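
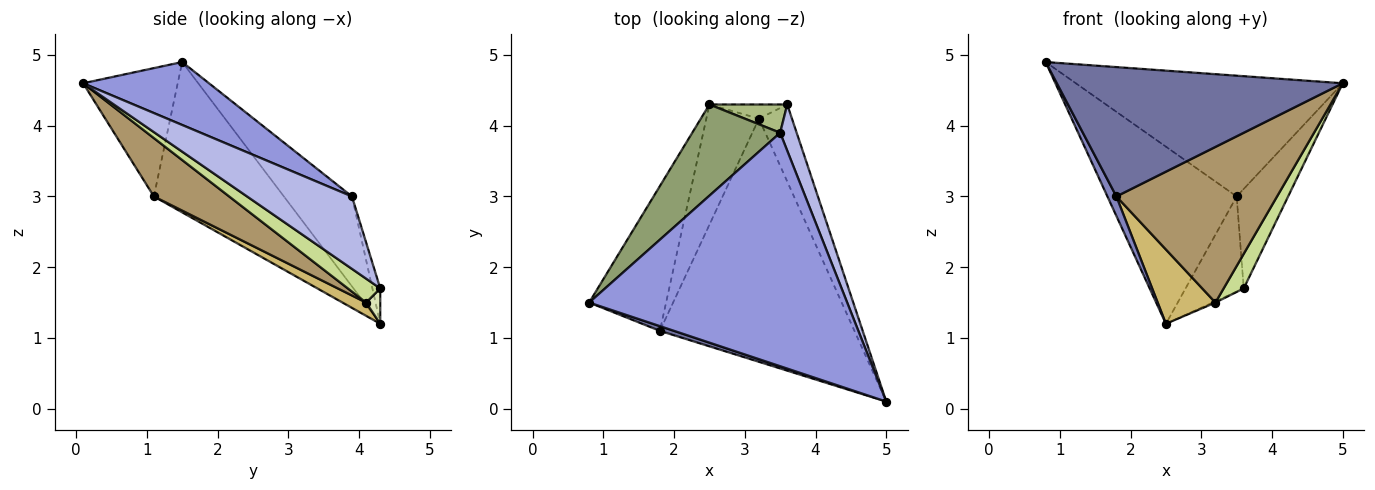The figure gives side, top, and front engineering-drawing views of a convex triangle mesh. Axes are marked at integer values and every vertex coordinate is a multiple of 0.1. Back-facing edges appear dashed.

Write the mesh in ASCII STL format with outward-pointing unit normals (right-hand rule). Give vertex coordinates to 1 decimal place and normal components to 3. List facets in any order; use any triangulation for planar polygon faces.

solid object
 facet normal -0.314 -0.949 0.035
  outer loop
   vertex 1.8 1.1 3.0
   vertex 5.0 0.1 4.6
   vertex 0.8 1.5 4.9
  endloop
 endfacet
 facet normal -0.889 -0.061 -0.455
  outer loop
   vertex 1.8 1.1 3.0
   vertex 0.8 1.5 4.9
   vertex 2.5 4.3 1.2
  endloop
 endfacet
 facet normal 0.212 0.449 0.868
  outer loop
   vertex 3.5 3.9 3.0
   vertex 0.8 1.5 4.9
   vertex 5.0 0.1 4.6
  endloop
 endfacet
 facet normal 0.880 0.432 0.200
  outer loop
   vertex 3.5 3.9 3.0
   vertex 5.0 0.1 4.6
   vertex 3.6 4.3 1.7
  endloop
 endfacet
 facet normal -0.424 0.805 0.415
  outer loop
   vertex 3.5 3.9 3.0
   vertex 2.5 4.3 1.2
   vertex 0.8 1.5 4.9
  endloop
 endfacet
 facet normal -0.128 0.951 0.283
  outer loop
   vertex 3.5 3.9 3.0
   vertex 3.6 4.3 1.7
   vertex 2.5 4.3 1.2
  endloop
 endfacet
 facet normal 0.551 -0.342 -0.761
  outer loop
   vertex 3.2 4.1 1.5
   vertex 3.6 4.3 1.7
   vertex 5.0 0.1 4.6
  endloop
 endfacet
 facet normal 0.412 0.082 -0.907
  outer loop
   vertex 3.2 4.1 1.5
   vertex 2.5 4.3 1.2
   vertex 3.6 4.3 1.7
  endloop
 endfacet
 facet normal 0.245 -0.523 -0.817
  outer loop
   vertex 3.2 4.1 1.5
   vertex 5.0 0.1 4.6
   vertex 1.8 1.1 3.0
  endloop
 endfacet
 facet normal 0.210 -0.514 -0.832
  outer loop
   vertex 3.2 4.1 1.5
   vertex 1.8 1.1 3.0
   vertex 2.5 4.3 1.2
  endloop
 endfacet
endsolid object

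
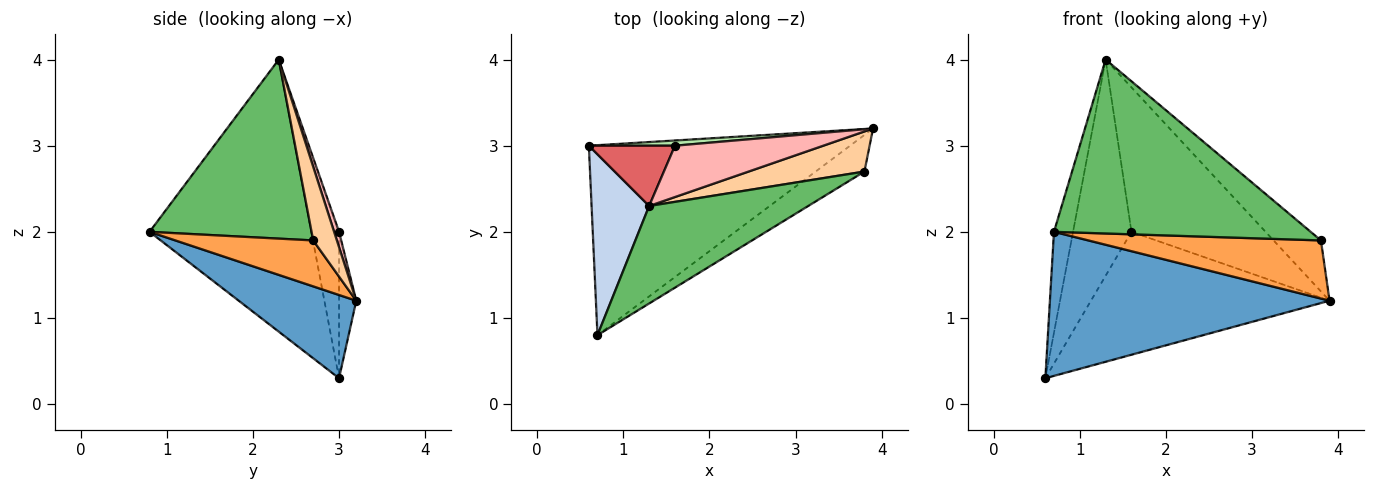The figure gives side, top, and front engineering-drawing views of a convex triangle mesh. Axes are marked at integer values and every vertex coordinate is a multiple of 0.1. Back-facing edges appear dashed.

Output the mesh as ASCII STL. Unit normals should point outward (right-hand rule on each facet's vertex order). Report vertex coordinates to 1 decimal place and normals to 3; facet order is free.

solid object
 facet normal 0.246 -0.586 -0.772
  outer loop
   vertex 0.7 0.8 2.0
   vertex 0.6 3.0 0.3
   vertex 3.9 3.2 1.2
  endloop
 endfacet
 facet normal -0.972 0.115 0.206
  outer loop
   vertex 1.3 2.3 4.0
   vertex 0.6 3.0 0.3
   vertex 0.7 0.8 2.0
  endloop
 endfacet
 facet normal 0.448 -0.756 -0.476
  outer loop
   vertex 3.8 2.7 1.9
   vertex 0.7 0.8 2.0
   vertex 3.9 3.2 1.2
  endloop
 endfacet
 facet normal 0.366 0.732 0.575
  outer loop
   vertex 3.8 2.7 1.9
   vertex 3.9 3.2 1.2
   vertex 1.3 2.3 4.0
  endloop
 endfacet
 facet normal 0.482 -0.764 0.428
  outer loop
   vertex 3.8 2.7 1.9
   vertex 1.3 2.3 4.0
   vertex 0.7 0.8 2.0
  endloop
 endfacet
 facet normal -0.072 0.997 0.042
  outer loop
   vertex 1.6 3.0 2.0
   vertex 3.9 3.2 1.2
   vertex 0.6 3.0 0.3
  endloop
 endfacet
 facet normal -0.415 0.876 0.244
  outer loop
   vertex 1.6 3.0 2.0
   vertex 0.6 3.0 0.3
   vertex 1.3 2.3 4.0
  endloop
 endfacet
 facet normal 0.035 0.942 0.335
  outer loop
   vertex 1.6 3.0 2.0
   vertex 1.3 2.3 4.0
   vertex 3.9 3.2 1.2
  endloop
 endfacet
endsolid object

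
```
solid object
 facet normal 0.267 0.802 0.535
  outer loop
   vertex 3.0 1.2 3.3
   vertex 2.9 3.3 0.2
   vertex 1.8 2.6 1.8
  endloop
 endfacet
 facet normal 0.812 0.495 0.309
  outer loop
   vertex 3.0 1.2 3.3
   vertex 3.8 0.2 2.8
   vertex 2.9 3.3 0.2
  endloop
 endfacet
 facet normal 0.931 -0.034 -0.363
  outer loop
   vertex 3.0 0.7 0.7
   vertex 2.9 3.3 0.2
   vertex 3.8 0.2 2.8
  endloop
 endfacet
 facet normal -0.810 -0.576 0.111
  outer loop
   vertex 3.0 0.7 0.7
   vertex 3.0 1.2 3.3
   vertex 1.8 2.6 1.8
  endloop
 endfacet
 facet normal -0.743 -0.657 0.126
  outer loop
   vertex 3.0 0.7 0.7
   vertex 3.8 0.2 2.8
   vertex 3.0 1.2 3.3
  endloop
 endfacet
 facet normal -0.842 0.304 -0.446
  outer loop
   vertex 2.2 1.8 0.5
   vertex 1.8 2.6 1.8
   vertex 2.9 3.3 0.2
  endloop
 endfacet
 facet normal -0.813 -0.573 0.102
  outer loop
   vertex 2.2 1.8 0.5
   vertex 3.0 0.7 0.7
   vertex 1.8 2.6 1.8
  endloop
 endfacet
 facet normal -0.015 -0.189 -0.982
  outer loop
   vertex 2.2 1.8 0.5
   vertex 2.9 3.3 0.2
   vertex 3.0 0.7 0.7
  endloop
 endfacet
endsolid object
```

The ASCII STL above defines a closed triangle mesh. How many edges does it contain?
12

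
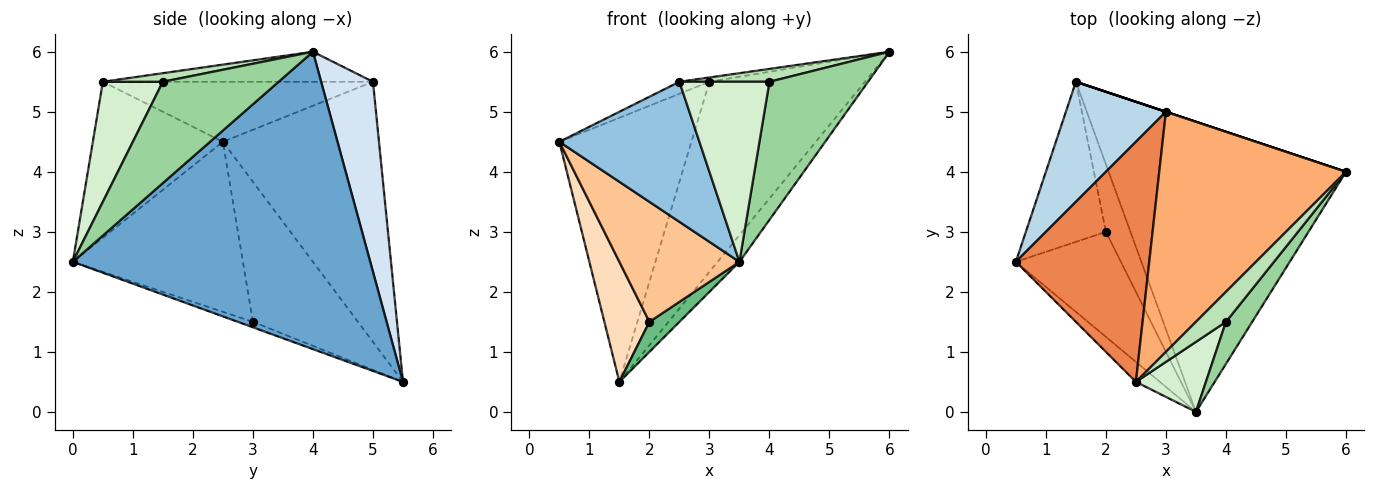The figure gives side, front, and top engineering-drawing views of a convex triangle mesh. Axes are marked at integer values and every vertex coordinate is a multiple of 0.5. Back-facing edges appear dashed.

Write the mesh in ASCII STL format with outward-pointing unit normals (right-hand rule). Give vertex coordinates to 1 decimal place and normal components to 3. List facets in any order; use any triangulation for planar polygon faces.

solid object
 facet normal 0.780 0.057 -0.623
  outer loop
   vertex 1.5 5.5 0.5
   vertex 6.0 4.0 6.0
   vertex 3.5 0.0 2.5
  endloop
 endfacet
 facet normal -0.677 -0.729 -0.104
  outer loop
   vertex 2.5 0.5 5.5
   vertex 0.5 2.5 4.5
   vertex 3.5 0.0 2.5
  endloop
 endfacet
 facet normal -0.732 0.620 0.282
  outer loop
   vertex 3.0 5.0 5.5
   vertex 1.5 5.5 0.5
   vertex 0.5 2.5 4.5
  endloop
 endfacet
 facet normal 0.316 0.949 0.000
  outer loop
   vertex 3.0 5.0 5.5
   vertex 6.0 4.0 6.0
   vertex 1.5 5.5 0.5
  endloop
 endfacet
 facet normal -0.410 0.046 0.911
  outer loop
   vertex 3.0 5.0 5.5
   vertex 0.5 2.5 4.5
   vertex 2.5 0.5 5.5
  endloop
 endfacet
 facet normal -0.159 0.018 0.987
  outer loop
   vertex 3.0 5.0 5.5
   vertex 2.5 0.5 5.5
   vertex 6.0 4.0 6.0
  endloop
 endfacet
 facet normal -0.729 -0.515 -0.450
  outer loop
   vertex 2.0 3.0 1.5
   vertex 3.5 0.0 2.5
   vertex 0.5 2.5 4.5
  endloop
 endfacet
 facet normal -0.814 -0.349 -0.465
  outer loop
   vertex 2.0 3.0 1.5
   vertex 0.5 2.5 4.5
   vertex 1.5 5.5 0.5
  endloop
 endfacet
 facet normal -0.199 -0.398 -0.896
  outer loop
   vertex 2.0 3.0 1.5
   vertex 1.5 5.5 0.5
   vertex 3.5 0.0 2.5
  endloop
 endfacet
 facet normal 0.747 -0.636 0.194
  outer loop
   vertex 4.0 1.5 5.5
   vertex 3.5 0.0 2.5
   vertex 6.0 4.0 6.0
  endloop
 endfacet
 facet normal 0.254 -0.381 0.889
  outer loop
   vertex 4.0 1.5 5.5
   vertex 6.0 4.0 6.0
   vertex 2.5 0.5 5.5
  endloop
 endfacet
 facet normal 0.528 -0.792 0.308
  outer loop
   vertex 4.0 1.5 5.5
   vertex 2.5 0.5 5.5
   vertex 3.5 0.0 2.5
  endloop
 endfacet
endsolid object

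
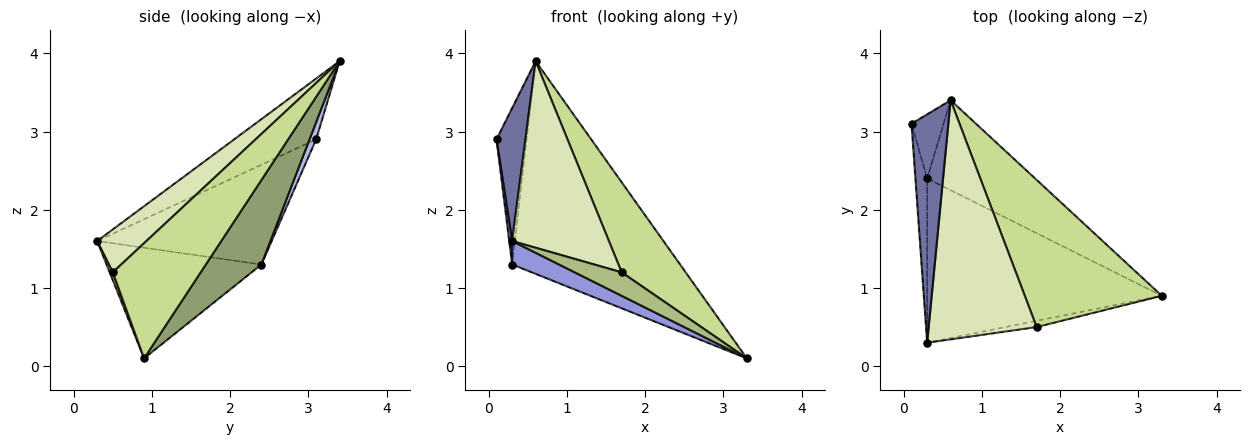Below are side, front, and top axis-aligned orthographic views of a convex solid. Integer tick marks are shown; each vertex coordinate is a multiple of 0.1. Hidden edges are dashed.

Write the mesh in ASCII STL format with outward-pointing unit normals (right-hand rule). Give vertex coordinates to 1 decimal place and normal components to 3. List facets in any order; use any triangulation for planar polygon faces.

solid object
 facet normal -0.819 -0.289 0.496
  outer loop
   vertex 0.6 3.4 3.9
   vertex 0.1 3.1 2.9
   vertex 0.3 0.3 1.6
  endloop
 endfacet
 facet normal -0.993 -0.017 -0.117
  outer loop
   vertex 0.3 2.4 1.3
   vertex 0.3 0.3 1.6
   vertex 0.1 3.1 2.9
  endloop
 endfacet
 facet normal -0.423 -0.128 -0.897
  outer loop
   vertex 0.3 2.4 1.3
   vertex 3.3 0.9 0.1
   vertex 0.3 0.3 1.6
  endloop
 endfacet
 facet normal 0.199 0.907 -0.372
  outer loop
   vertex 0.3 2.4 1.3
   vertex 0.1 3.1 2.9
   vertex 0.6 3.4 3.9
  endloop
 endfacet
 facet normal 0.292 0.881 -0.373
  outer loop
   vertex 0.3 2.4 1.3
   vertex 0.6 3.4 3.9
   vertex 3.3 0.9 0.1
  endloop
 endfacet
 facet normal 0.064 -0.964 -0.257
  outer loop
   vertex 1.7 0.5 1.2
   vertex 0.3 0.3 1.6
   vertex 3.3 0.9 0.1
  endloop
 endfacet
 facet normal 0.583 -0.424 0.693
  outer loop
   vertex 1.7 0.5 1.2
   vertex 3.3 0.9 0.1
   vertex 0.6 3.4 3.9
  endloop
 endfacet
 facet normal 0.299 -0.587 0.752
  outer loop
   vertex 1.7 0.5 1.2
   vertex 0.6 3.4 3.9
   vertex 0.3 0.3 1.6
  endloop
 endfacet
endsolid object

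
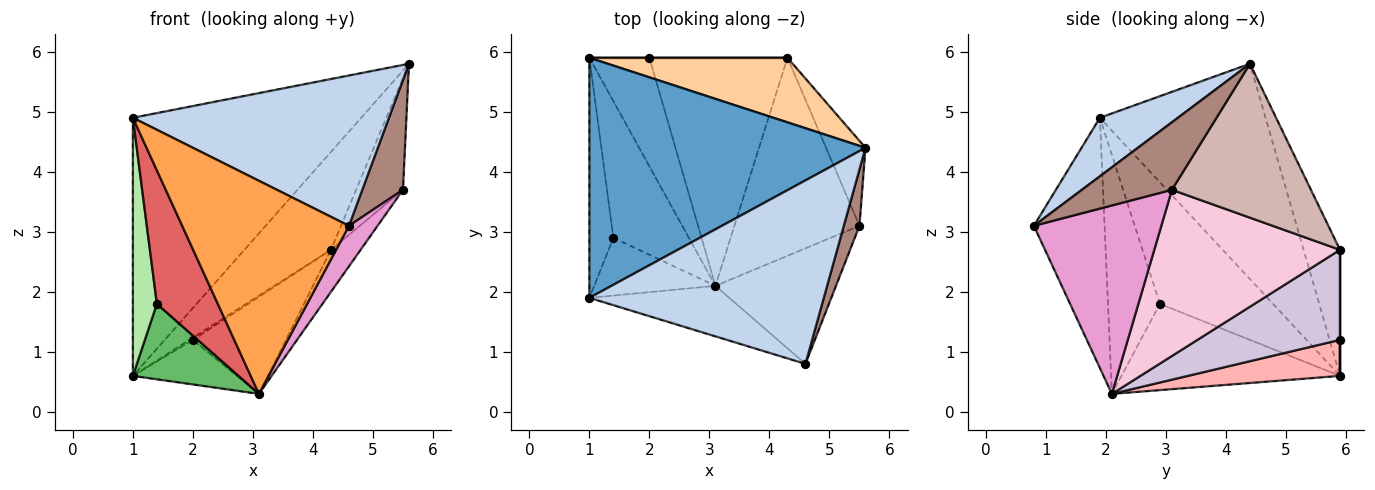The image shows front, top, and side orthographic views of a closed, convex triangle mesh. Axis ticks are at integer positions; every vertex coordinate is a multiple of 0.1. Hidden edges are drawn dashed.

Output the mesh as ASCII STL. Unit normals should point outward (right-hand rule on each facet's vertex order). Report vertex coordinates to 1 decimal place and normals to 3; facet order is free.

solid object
 facet normal -0.469 0.647 0.602
  outer loop
   vertex 1.0 1.9 4.9
   vertex 5.6 4.4 5.8
   vertex 1.0 5.9 0.6
  endloop
 endfacet
 facet normal 0.190 -0.622 0.759
  outer loop
   vertex 1.0 1.9 4.9
   vertex 4.6 0.8 3.1
   vertex 5.6 4.4 5.8
  endloop
 endfacet
 facet normal -0.381 -0.899 -0.213
  outer loop
   vertex 1.0 1.9 4.9
   vertex 3.1 2.1 0.3
   vertex 4.6 0.8 3.1
  endloop
 endfacet
 facet normal -0.331 0.788 0.520
  outer loop
   vertex 4.3 5.9 2.7
   vertex 1.0 5.9 0.6
   vertex 5.6 4.4 5.8
  endloop
 endfacet
 facet normal -0.707 -0.342 -0.619
  outer loop
   vertex 1.4 2.9 1.8
   vertex 1.0 5.9 0.6
   vertex 3.1 2.1 0.3
  endloop
 endfacet
 facet normal -0.960 -0.204 -0.190
  outer loop
   vertex 1.4 2.9 1.8
   vertex 1.0 1.9 4.9
   vertex 1.0 5.9 0.6
  endloop
 endfacet
 facet normal -0.616 -0.723 -0.313
  outer loop
   vertex 1.4 2.9 1.8
   vertex 3.1 2.1 0.3
   vertex 1.0 1.9 4.9
  endloop
 endfacet
 facet normal 0.485 0.332 -0.809
  outer loop
   vertex 2.0 5.9 1.2
   vertex 3.1 2.1 0.3
   vertex 1.0 5.9 0.6
  endloop
 endfacet
 facet normal 0.000 1.000 0.000
  outer loop
   vertex 2.0 5.9 1.2
   vertex 1.0 5.9 0.6
   vertex 4.3 5.9 2.7
  endloop
 endfacet
 facet normal 0.515 0.336 -0.789
  outer loop
   vertex 2.0 5.9 1.2
   vertex 4.3 5.9 2.7
   vertex 3.1 2.1 0.3
  endloop
 endfacet
 facet normal 0.892 -0.403 0.207
  outer loop
   vertex 5.5 3.1 3.7
   vertex 5.6 4.4 5.8
   vertex 4.6 0.8 3.1
  endloop
 endfacet
 facet normal 0.921 0.310 -0.236
  outer loop
   vertex 5.5 3.1 3.7
   vertex 4.3 5.9 2.7
   vertex 5.6 4.4 5.8
  endloop
 endfacet
 facet normal 0.828 -0.186 -0.530
  outer loop
   vertex 5.5 3.1 3.7
   vertex 4.6 0.8 3.1
   vertex 3.1 2.1 0.3
  endloop
 endfacet
 facet normal 0.792 0.127 -0.597
  outer loop
   vertex 5.5 3.1 3.7
   vertex 3.1 2.1 0.3
   vertex 4.3 5.9 2.7
  endloop
 endfacet
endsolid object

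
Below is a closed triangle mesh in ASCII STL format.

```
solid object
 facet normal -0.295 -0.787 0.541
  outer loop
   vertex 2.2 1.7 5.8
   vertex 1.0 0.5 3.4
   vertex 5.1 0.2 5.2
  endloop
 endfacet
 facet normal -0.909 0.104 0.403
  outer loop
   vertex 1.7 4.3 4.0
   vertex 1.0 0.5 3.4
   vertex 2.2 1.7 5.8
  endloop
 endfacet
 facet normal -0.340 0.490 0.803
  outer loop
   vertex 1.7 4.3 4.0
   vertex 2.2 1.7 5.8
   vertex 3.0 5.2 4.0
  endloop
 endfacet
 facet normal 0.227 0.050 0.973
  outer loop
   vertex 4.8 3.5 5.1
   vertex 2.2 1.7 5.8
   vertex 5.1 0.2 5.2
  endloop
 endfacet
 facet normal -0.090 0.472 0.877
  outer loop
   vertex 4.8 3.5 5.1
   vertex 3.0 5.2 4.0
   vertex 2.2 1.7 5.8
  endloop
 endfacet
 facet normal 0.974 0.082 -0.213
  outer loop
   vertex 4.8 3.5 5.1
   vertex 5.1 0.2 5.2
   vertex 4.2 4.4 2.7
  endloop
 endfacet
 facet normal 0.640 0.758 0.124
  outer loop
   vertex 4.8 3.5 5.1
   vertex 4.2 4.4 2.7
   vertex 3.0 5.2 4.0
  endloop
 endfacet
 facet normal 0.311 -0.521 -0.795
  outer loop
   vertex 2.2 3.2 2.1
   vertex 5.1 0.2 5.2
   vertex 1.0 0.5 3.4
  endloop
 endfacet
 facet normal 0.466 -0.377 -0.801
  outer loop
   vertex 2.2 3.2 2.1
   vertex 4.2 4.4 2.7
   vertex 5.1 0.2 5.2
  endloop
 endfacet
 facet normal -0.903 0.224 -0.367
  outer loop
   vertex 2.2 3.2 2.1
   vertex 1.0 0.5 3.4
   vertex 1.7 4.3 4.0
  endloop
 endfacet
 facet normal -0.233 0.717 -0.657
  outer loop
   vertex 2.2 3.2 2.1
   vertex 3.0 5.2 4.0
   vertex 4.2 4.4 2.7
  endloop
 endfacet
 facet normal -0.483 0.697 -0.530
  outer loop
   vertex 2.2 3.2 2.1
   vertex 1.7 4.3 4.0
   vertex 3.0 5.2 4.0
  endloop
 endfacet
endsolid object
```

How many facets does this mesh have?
12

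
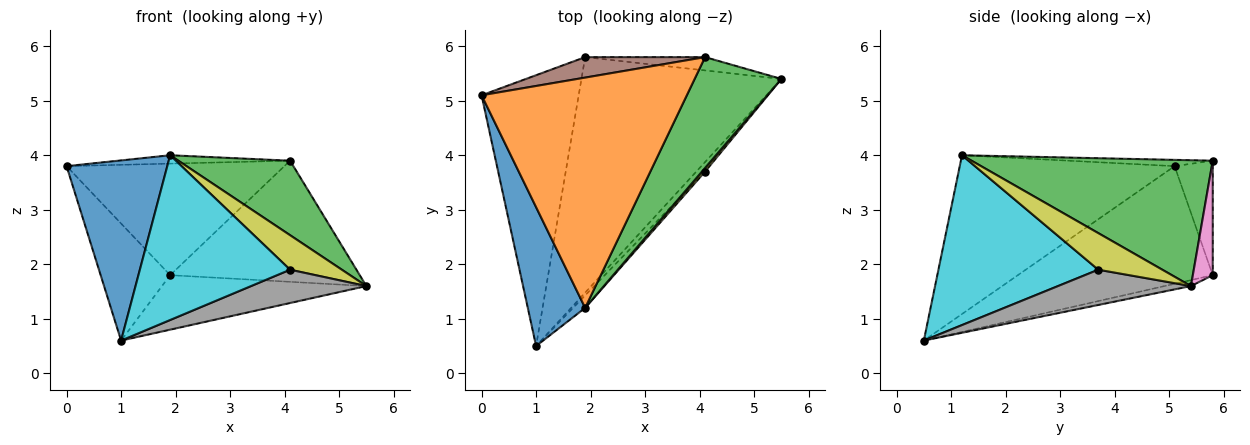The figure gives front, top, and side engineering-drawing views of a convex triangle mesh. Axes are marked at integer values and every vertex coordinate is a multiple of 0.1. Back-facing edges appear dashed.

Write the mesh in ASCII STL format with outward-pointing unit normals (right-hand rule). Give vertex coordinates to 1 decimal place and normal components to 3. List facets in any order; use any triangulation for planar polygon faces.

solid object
 facet normal -0.861 -0.403 0.311
  outer loop
   vertex 1.9 1.2 4.0
   vertex 0.0 5.1 3.8
   vertex 1.0 0.5 0.6
  endloop
 endfacet
 facet normal -0.031 0.036 0.999
  outer loop
   vertex 4.1 5.8 3.9
   vertex 0.0 5.1 3.8
   vertex 1.9 1.2 4.0
  endloop
 endfacet
 facet normal 0.769 -0.356 0.530
  outer loop
   vertex 4.1 5.8 3.9
   vertex 1.9 1.2 4.0
   vertex 5.5 5.4 1.6
  endloop
 endfacet
 facet normal -0.744 0.265 -0.614
  outer loop
   vertex 1.9 5.8 1.8
   vertex 1.0 0.5 0.6
   vertex 0.0 5.1 3.8
  endloop
 endfacet
 facet normal -0.029 0.225 -0.974
  outer loop
   vertex 1.9 5.8 1.8
   vertex 5.5 5.4 1.6
   vertex 1.0 0.5 0.6
  endloop
 endfacet
 facet normal -0.170 0.969 0.178
  outer loop
   vertex 1.9 5.8 1.8
   vertex 0.0 5.1 3.8
   vertex 4.1 5.8 3.9
  endloop
 endfacet
 facet normal 0.104 0.989 -0.109
  outer loop
   vertex 1.9 5.8 1.8
   vertex 4.1 5.8 3.9
   vertex 5.5 5.4 1.6
  endloop
 endfacet
 facet normal 0.742 -0.644 -0.185
  outer loop
   vertex 4.1 3.7 1.9
   vertex 1.0 0.5 0.6
   vertex 5.5 5.4 1.6
  endloop
 endfacet
 facet normal 0.776 -0.627 0.066
  outer loop
   vertex 4.1 3.7 1.9
   vertex 5.5 5.4 1.6
   vertex 1.9 1.2 4.0
  endloop
 endfacet
 facet normal 0.728 -0.684 -0.052
  outer loop
   vertex 4.1 3.7 1.9
   vertex 1.9 1.2 4.0
   vertex 1.0 0.5 0.6
  endloop
 endfacet
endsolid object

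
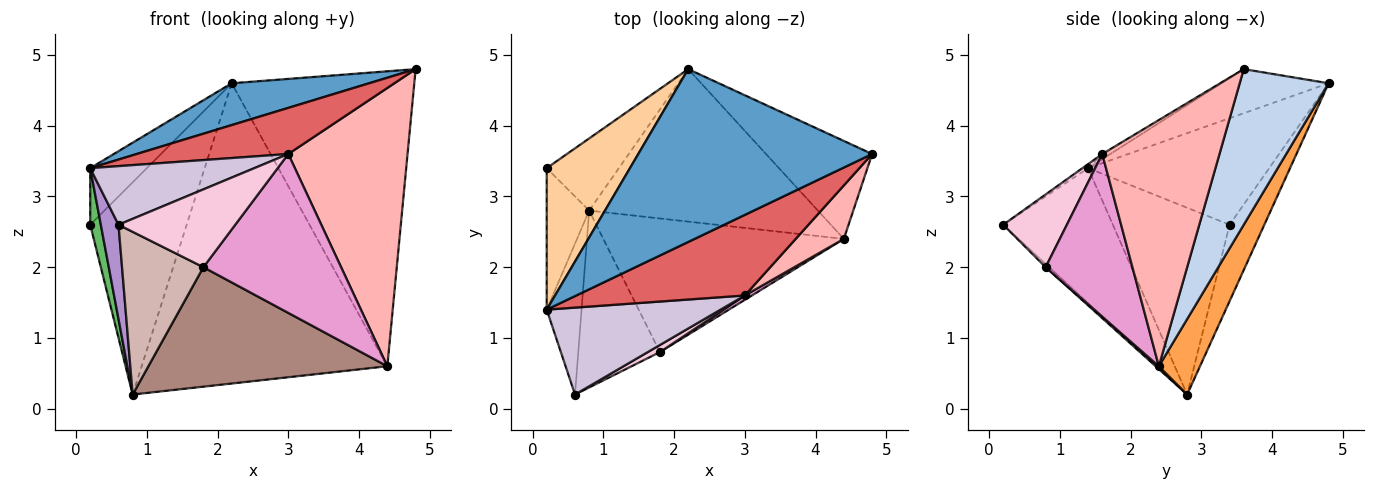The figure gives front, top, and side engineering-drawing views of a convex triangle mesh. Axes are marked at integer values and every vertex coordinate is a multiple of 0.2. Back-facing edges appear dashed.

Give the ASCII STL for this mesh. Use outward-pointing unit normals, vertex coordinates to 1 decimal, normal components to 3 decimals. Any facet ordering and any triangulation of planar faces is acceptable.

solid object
 facet normal -0.180 -0.231 0.956
  outer loop
   vertex 2.2 4.8 4.6
   vertex 0.2 1.4 3.4
   vertex 4.8 3.6 4.8
  endloop
 endfacet
 facet normal 0.420 0.861 -0.286
  outer loop
   vertex 4.4 2.4 0.6
   vertex 2.2 4.8 4.6
   vertex 4.8 3.6 4.8
  endloop
 endfacet
 facet normal 0.148 0.882 -0.448
  outer loop
   vertex 4.4 2.4 0.6
   vertex 0.8 2.8 0.2
   vertex 2.2 4.8 4.6
  endloop
 endfacet
 facet normal -0.765 0.239 0.598
  outer loop
   vertex 0.2 3.4 2.6
   vertex 0.2 1.4 3.4
   vertex 2.2 4.8 4.6
  endloop
 endfacet
 facet normal -0.971 -0.088 -0.221
  outer loop
   vertex 0.2 3.4 2.6
   vertex 0.8 2.8 0.2
   vertex 0.2 1.4 3.4
  endloop
 endfacet
 facet normal -0.323 0.896 -0.305
  outer loop
   vertex 0.2 3.4 2.6
   vertex 2.2 4.8 4.6
   vertex 0.8 2.8 0.2
  endloop
 endfacet
 facet normal -0.026 -0.497 0.868
  outer loop
   vertex 3.0 1.6 3.6
   vertex 4.8 3.6 4.8
   vertex 0.2 1.4 3.4
  endloop
 endfacet
 facet normal 0.695 -0.707 0.136
  outer loop
   vertex 3.0 1.6 3.6
   vertex 4.4 2.4 0.6
   vertex 4.8 3.6 4.8
  endloop
 endfacet
 facet normal -0.957 -0.154 -0.247
  outer loop
   vertex 0.6 0.2 2.6
   vertex 0.2 1.4 3.4
   vertex 0.8 2.8 0.2
  endloop
 endfacet
 facet normal -0.019 -0.559 0.829
  outer loop
   vertex 0.6 0.2 2.6
   vertex 3.0 1.6 3.6
   vertex 0.2 1.4 3.4
  endloop
 endfacet
 facet normal 0.009 -0.667 -0.745
  outer loop
   vertex 1.8 0.8 2.0
   vertex 0.8 2.8 0.2
   vertex 4.4 2.4 0.6
  endloop
 endfacet
 facet normal -0.029 -0.677 -0.736
  outer loop
   vertex 1.8 0.8 2.0
   vertex 0.6 0.2 2.6
   vertex 0.8 2.8 0.2
  endloop
 endfacet
 facet normal 0.533 -0.846 0.023
  outer loop
   vertex 1.8 0.8 2.0
   vertex 4.4 2.4 0.6
   vertex 3.0 1.6 3.6
  endloop
 endfacet
 facet normal 0.477 -0.875 0.080
  outer loop
   vertex 1.8 0.8 2.0
   vertex 3.0 1.6 3.6
   vertex 0.6 0.2 2.6
  endloop
 endfacet
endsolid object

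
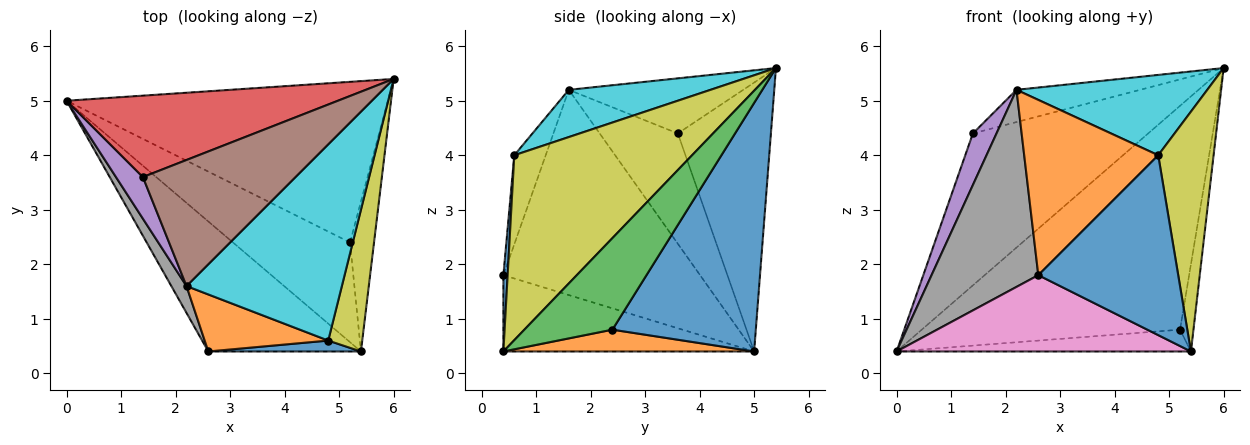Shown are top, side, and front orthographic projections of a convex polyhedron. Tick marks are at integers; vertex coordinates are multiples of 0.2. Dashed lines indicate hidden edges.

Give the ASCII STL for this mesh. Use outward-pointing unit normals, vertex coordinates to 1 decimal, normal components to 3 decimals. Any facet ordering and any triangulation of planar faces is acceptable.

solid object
 facet normal 0.411 0.741 -0.531
  outer loop
   vertex 5.2 2.4 0.8
   vertex 0.0 5.0 0.4
   vertex 6.0 5.4 5.6
  endloop
 endfacet
 facet normal 0.179 0.210 -0.961
  outer loop
   vertex 5.2 2.4 0.8
   vertex 5.4 0.4 0.4
   vertex 0.0 5.0 0.4
  endloop
 endfacet
 facet normal 0.957 0.146 -0.251
  outer loop
   vertex 5.2 2.4 0.8
   vertex 6.0 5.4 5.6
   vertex 5.4 0.4 0.4
  endloop
 endfacet
 facet normal -0.424 0.798 0.428
  outer loop
   vertex 1.4 3.6 4.4
   vertex 6.0 5.4 5.6
   vertex 0.0 5.0 0.4
  endloop
 endfacet
 facet normal -0.932 -0.282 0.228
  outer loop
   vertex 1.4 3.6 4.4
   vertex 0.0 5.0 0.4
   vertex 2.2 1.6 5.2
  endloop
 endfacet
 facet normal -0.330 0.234 0.915
  outer loop
   vertex 1.4 3.6 4.4
   vertex 2.2 1.6 5.2
   vertex 6.0 5.4 5.6
  endloop
 endfacet
 facet normal -0.396 -0.465 -0.792
  outer loop
   vertex 2.6 0.4 1.8
   vertex 0.0 5.0 0.4
   vertex 5.4 0.4 0.4
  endloop
 endfacet
 facet normal -0.877 -0.476 0.065
  outer loop
   vertex 2.6 0.4 1.8
   vertex 2.2 1.6 5.2
   vertex 0.0 5.0 0.4
  endloop
 endfacet
 facet normal 0.940 -0.293 0.173
  outer loop
   vertex 4.8 0.6 4.0
   vertex 5.4 0.4 0.4
   vertex 6.0 5.4 5.6
  endloop
 endfacet
 facet normal 0.271 -0.365 0.891
  outer loop
   vertex 4.8 0.6 4.0
   vertex 6.0 5.4 5.6
   vertex 2.2 1.6 5.2
  endloop
 endfacet
 facet normal 0.030 -0.998 0.060
  outer loop
   vertex 4.8 0.6 4.0
   vertex 2.6 0.4 1.8
   vertex 5.4 0.4 0.4
  endloop
 endfacet
 facet normal -0.218 -0.928 0.302
  outer loop
   vertex 4.8 0.6 4.0
   vertex 2.2 1.6 5.2
   vertex 2.6 0.4 1.8
  endloop
 endfacet
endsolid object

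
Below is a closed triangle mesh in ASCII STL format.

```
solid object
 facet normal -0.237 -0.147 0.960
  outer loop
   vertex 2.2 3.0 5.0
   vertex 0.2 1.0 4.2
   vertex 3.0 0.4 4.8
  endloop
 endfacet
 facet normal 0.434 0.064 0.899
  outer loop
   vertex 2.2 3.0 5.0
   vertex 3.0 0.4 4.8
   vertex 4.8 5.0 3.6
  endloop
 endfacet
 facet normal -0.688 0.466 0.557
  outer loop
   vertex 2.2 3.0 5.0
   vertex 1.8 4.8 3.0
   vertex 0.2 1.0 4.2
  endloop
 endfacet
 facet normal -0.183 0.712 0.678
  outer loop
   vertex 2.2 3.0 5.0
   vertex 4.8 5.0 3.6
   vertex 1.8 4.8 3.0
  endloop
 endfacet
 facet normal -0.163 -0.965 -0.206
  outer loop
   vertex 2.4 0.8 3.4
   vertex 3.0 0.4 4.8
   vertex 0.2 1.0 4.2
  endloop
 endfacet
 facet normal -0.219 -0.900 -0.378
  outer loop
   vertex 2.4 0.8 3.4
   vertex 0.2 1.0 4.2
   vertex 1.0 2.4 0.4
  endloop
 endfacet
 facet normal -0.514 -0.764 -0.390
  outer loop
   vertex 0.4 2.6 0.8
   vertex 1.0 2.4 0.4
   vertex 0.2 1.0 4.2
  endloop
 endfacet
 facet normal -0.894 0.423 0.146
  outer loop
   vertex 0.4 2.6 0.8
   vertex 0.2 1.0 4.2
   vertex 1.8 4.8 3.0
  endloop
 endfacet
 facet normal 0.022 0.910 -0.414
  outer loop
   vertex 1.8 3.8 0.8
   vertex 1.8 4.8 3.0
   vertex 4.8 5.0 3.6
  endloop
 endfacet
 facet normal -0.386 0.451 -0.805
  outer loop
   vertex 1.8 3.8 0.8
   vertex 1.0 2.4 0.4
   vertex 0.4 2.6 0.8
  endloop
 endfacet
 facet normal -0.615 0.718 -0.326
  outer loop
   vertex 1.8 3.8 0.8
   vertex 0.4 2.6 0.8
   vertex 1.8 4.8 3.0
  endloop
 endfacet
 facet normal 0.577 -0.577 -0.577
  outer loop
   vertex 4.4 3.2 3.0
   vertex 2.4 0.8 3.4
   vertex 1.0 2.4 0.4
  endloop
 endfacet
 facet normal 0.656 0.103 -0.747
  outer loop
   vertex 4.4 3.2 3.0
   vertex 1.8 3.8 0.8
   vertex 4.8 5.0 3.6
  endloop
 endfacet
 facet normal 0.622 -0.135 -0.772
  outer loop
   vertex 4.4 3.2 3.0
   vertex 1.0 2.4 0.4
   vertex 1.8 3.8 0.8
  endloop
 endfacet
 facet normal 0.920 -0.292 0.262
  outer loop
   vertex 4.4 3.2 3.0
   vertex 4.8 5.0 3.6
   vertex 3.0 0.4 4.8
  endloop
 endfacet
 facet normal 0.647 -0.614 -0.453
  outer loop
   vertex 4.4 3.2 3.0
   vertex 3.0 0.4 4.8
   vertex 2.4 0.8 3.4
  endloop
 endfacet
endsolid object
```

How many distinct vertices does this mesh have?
10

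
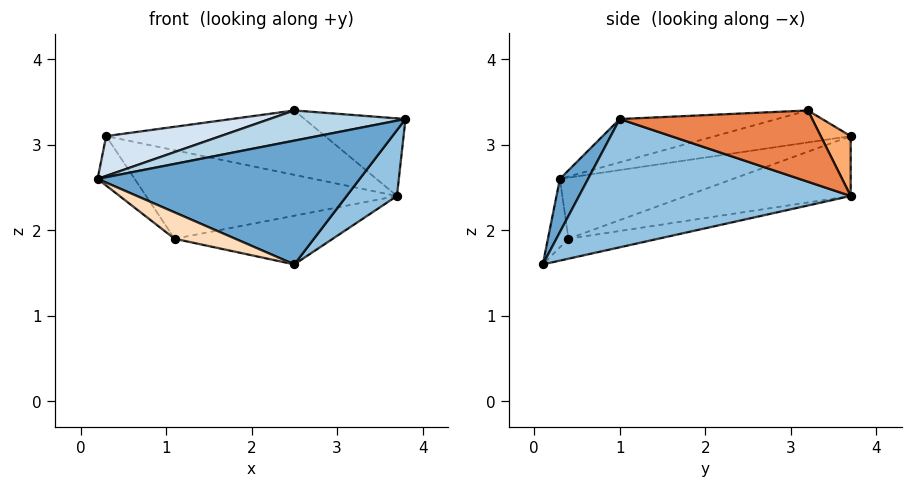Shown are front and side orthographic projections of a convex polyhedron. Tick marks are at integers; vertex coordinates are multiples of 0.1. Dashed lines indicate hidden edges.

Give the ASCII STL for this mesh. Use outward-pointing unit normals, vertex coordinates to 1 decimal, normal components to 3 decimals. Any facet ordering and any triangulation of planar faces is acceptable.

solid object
 facet normal 0.098 -0.909 0.406
  outer loop
   vertex 2.5 0.1 1.6
   vertex 3.8 1.0 3.3
   vertex 0.2 0.3 2.6
  endloop
 endfacet
 facet normal 0.822 -0.152 -0.548
  outer loop
   vertex 3.7 3.7 2.4
   vertex 3.8 1.0 3.3
   vertex 2.5 0.1 1.6
  endloop
 endfacet
 facet normal -0.163 -0.140 0.977
  outer loop
   vertex 2.5 3.2 3.4
   vertex 0.2 0.3 2.6
   vertex 3.8 1.0 3.3
  endloop
 endfacet
 facet normal -0.165 -0.139 0.977
  outer loop
   vertex 2.5 3.2 3.4
   vertex 0.3 3.7 3.1
   vertex 0.2 0.3 2.6
  endloop
 endfacet
 facet normal 0.541 0.284 0.791
  outer loop
   vertex 2.5 3.2 3.4
   vertex 3.8 1.0 3.3
   vertex 3.7 3.7 2.4
  endloop
 endfacet
 facet normal 0.113 0.828 0.550
  outer loop
   vertex 2.5 3.2 3.4
   vertex 3.7 3.7 2.4
   vertex 0.3 3.7 3.1
  endloop
 endfacet
 facet normal -0.618 0.132 -0.775
  outer loop
   vertex 1.1 0.4 1.9
   vertex 0.2 0.3 2.6
   vertex 0.3 3.7 3.1
  endloop
 endfacet
 facet normal -0.281 -0.831 -0.480
  outer loop
   vertex 1.1 0.4 1.9
   vertex 2.5 0.1 1.6
   vertex 0.2 0.3 2.6
  endloop
 endfacet
 facet normal -0.193 0.294 -0.936
  outer loop
   vertex 1.1 0.4 1.9
   vertex 0.3 3.7 3.1
   vertex 3.7 3.7 2.4
  endloop
 endfacet
 facet normal -0.148 0.261 -0.954
  outer loop
   vertex 1.1 0.4 1.9
   vertex 3.7 3.7 2.4
   vertex 2.5 0.1 1.6
  endloop
 endfacet
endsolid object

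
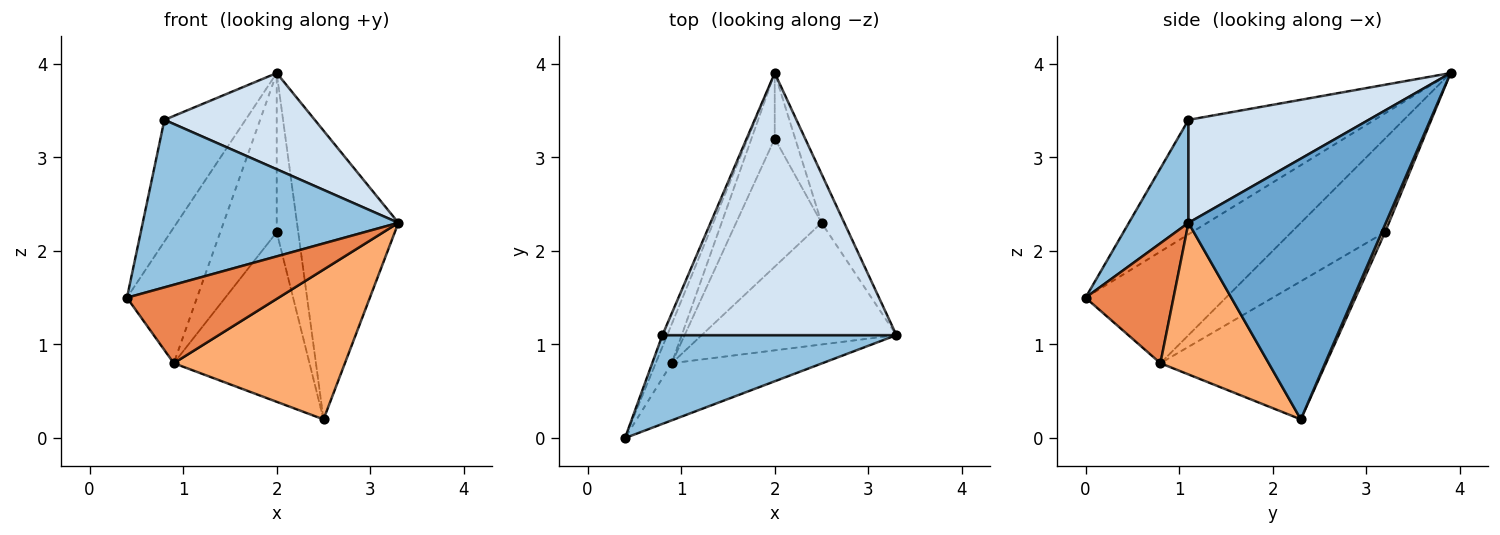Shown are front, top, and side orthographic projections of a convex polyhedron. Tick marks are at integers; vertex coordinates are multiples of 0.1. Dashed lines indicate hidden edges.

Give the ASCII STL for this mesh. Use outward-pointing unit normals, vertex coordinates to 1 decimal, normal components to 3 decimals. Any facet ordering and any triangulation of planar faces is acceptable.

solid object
 facet normal 0.887 0.456 -0.077
  outer loop
   vertex 2.5 2.3 0.2
   vertex 2.0 3.9 3.9
   vertex 3.3 1.1 2.3
  endloop
 endfacet
 facet normal 0.202 -0.865 0.459
  outer loop
   vertex 0.8 1.1 3.4
   vertex 0.4 0.0 1.5
   vertex 3.3 1.1 2.3
  endloop
 endfacet
 facet normal -0.916 0.399 -0.038
  outer loop
   vertex 0.8 1.1 3.4
   vertex 2.0 3.9 3.9
   vertex 0.4 0.0 1.5
  endloop
 endfacet
 facet normal 0.382 -0.319 0.868
  outer loop
   vertex 0.8 1.1 3.4
   vertex 3.3 1.1 2.3
   vertex 2.0 3.9 3.9
  endloop
 endfacet
 facet normal 0.425 -0.732 -0.533
  outer loop
   vertex 0.9 0.8 0.8
   vertex 3.3 1.1 2.3
   vertex 0.4 0.0 1.5
  endloop
 endfacet
 facet normal 0.441 -0.697 -0.566
  outer loop
   vertex 0.9 0.8 0.8
   vertex 2.5 2.3 0.2
   vertex 3.3 1.1 2.3
  endloop
 endfacet
 facet normal -0.887 0.443 -0.128
  outer loop
   vertex 0.9 0.8 0.8
   vertex 0.4 0.0 1.5
   vertex 2.0 3.9 3.9
  endloop
 endfacet
 facet normal 0.140 0.916 -0.377
  outer loop
   vertex 2.0 3.2 2.2
   vertex 2.0 3.9 3.9
   vertex 2.5 2.3 0.2
  endloop
 endfacet
 facet normal -0.838 0.505 -0.208
  outer loop
   vertex 2.0 3.2 2.2
   vertex 0.9 0.8 0.8
   vertex 2.0 3.9 3.9
  endloop
 endfacet
 facet normal -0.698 0.572 -0.432
  outer loop
   vertex 2.0 3.2 2.2
   vertex 2.5 2.3 0.2
   vertex 0.9 0.8 0.8
  endloop
 endfacet
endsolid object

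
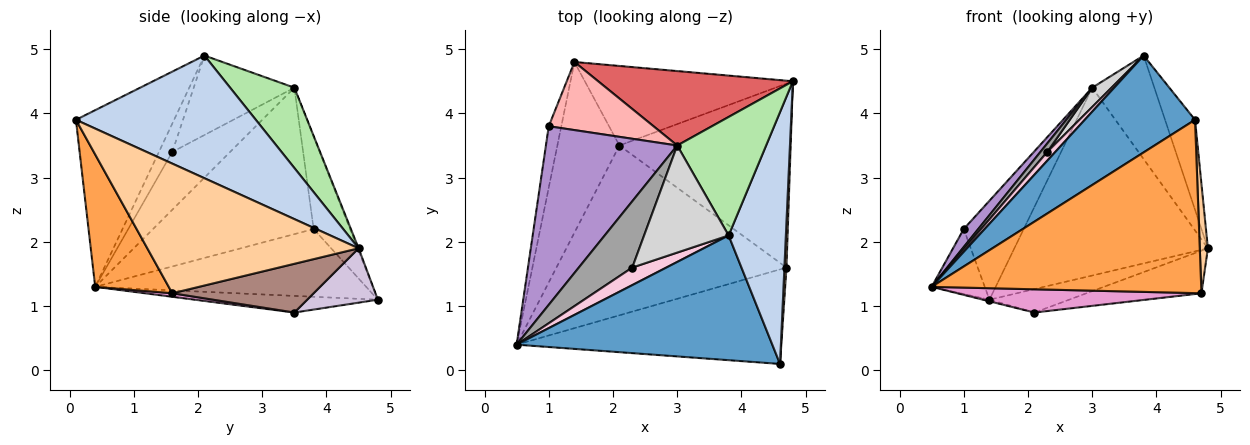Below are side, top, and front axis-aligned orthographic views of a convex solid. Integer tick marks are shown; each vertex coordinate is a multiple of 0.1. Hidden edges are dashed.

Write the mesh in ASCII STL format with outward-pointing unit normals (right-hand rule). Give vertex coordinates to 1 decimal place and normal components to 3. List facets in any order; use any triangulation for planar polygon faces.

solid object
 facet normal -0.479 -0.538 0.693
  outer loop
   vertex 3.8 2.1 4.9
   vertex 0.5 0.4 1.3
   vertex 4.6 0.1 3.9
  endloop
 endfacet
 facet normal 0.896 0.149 0.418
  outer loop
   vertex 3.8 2.1 4.9
   vertex 4.6 0.1 3.9
   vertex 4.8 4.5 1.9
  endloop
 endfacet
 facet normal 0.233 -0.854 -0.466
  outer loop
   vertex 4.7 1.6 1.2
   vertex 4.6 0.1 3.9
   vertex 0.5 0.4 1.3
  endloop
 endfacet
 facet normal 0.999 -0.038 0.016
  outer loop
   vertex 4.7 1.6 1.2
   vertex 4.8 4.5 1.9
   vertex 4.6 0.1 3.9
  endloop
 endfacet
 facet normal -0.965 0.189 -0.179
  outer loop
   vertex 1.0 3.8 2.2
   vertex 1.4 4.8 1.1
   vertex 0.5 0.4 1.3
  endloop
 endfacet
 facet normal 0.563 0.544 0.623
  outer loop
   vertex 3.0 3.5 4.4
   vertex 3.8 2.1 4.9
   vertex 4.8 4.5 1.9
  endloop
 endfacet
 facet normal -0.005 0.930 0.368
  outer loop
   vertex 3.0 3.5 4.4
   vertex 4.8 4.5 1.9
   vertex 1.4 4.8 1.1
  endloop
 endfacet
 facet normal -0.447 0.737 0.507
  outer loop
   vertex 3.0 3.5 4.4
   vertex 1.4 4.8 1.1
   vertex 1.0 3.8 2.2
  endloop
 endfacet
 facet normal -0.743 -0.067 0.666
  outer loop
   vertex 3.0 3.5 4.4
   vertex 1.0 3.8 2.2
   vertex 0.5 0.4 1.3
  endloop
 endfacet
 facet normal 0.243 0.274 -0.930
  outer loop
   vertex 2.1 3.5 0.9
   vertex 1.4 4.8 1.1
   vertex 4.8 4.5 1.9
  endloop
 endfacet
 facet normal 0.267 0.217 -0.939
  outer loop
   vertex 2.1 3.5 0.9
   vertex 4.8 4.5 1.9
   vertex 4.7 1.6 1.2
  endloop
 endfacet
 facet normal -0.259 0.009 -0.966
  outer loop
   vertex 2.1 3.5 0.9
   vertex 0.5 0.4 1.3
   vertex 1.4 4.8 1.1
  endloop
 endfacet
 facet normal 0.015 -0.136 -0.991
  outer loop
   vertex 2.1 3.5 0.9
   vertex 4.7 1.6 1.2
   vertex 0.5 0.4 1.3
  endloop
 endfacet
 facet normal -0.598 -0.359 0.717
  outer loop
   vertex 2.3 1.6 3.4
   vertex 0.5 0.4 1.3
   vertex 3.8 2.1 4.9
  endloop
 endfacet
 facet normal -0.731 -0.087 0.676
  outer loop
   vertex 2.3 1.6 3.4
   vertex 3.0 3.5 4.4
   vertex 0.5 0.4 1.3
  endloop
 endfacet
 facet normal -0.679 -0.130 0.722
  outer loop
   vertex 2.3 1.6 3.4
   vertex 3.8 2.1 4.9
   vertex 3.0 3.5 4.4
  endloop
 endfacet
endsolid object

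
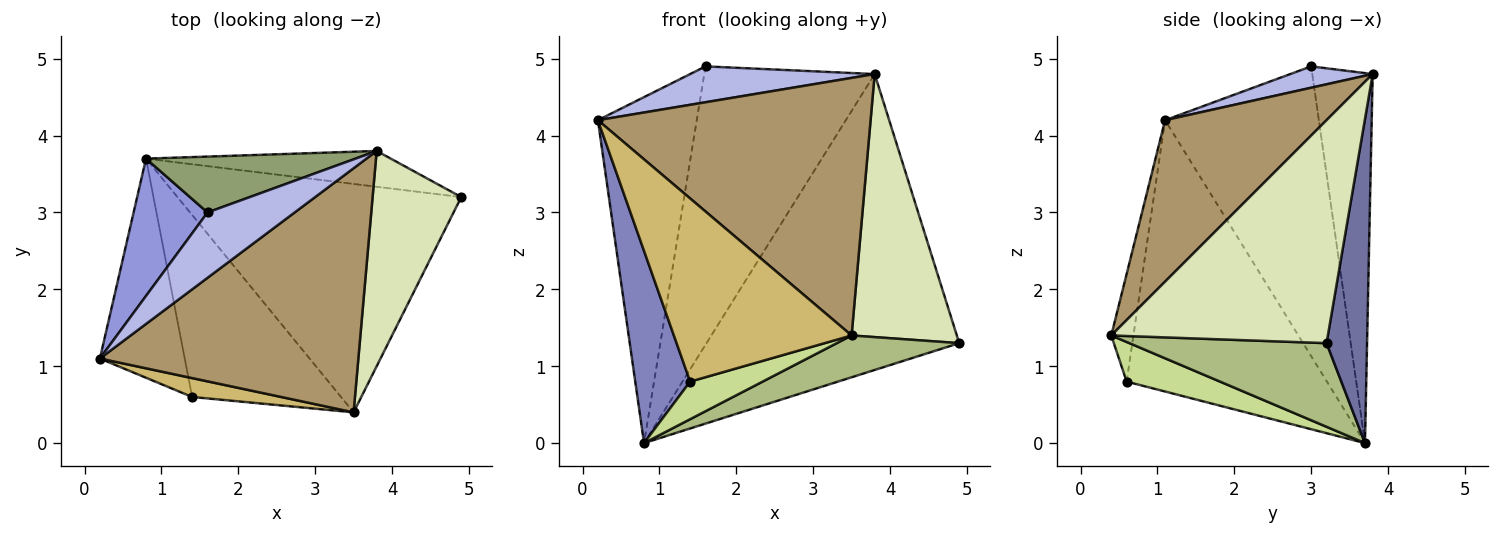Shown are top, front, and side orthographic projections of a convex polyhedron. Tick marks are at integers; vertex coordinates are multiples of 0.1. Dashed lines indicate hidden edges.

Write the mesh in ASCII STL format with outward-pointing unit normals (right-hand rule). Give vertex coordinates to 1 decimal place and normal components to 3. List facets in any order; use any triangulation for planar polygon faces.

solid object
 facet normal 0.157 0.980 -0.119
  outer loop
   vertex 3.8 3.8 4.8
   vertex 4.9 3.2 1.3
   vertex 0.8 3.7 0.0
  endloop
 endfacet
 facet normal -0.923 -0.253 -0.289
  outer loop
   vertex 1.4 0.6 0.8
   vertex 0.2 1.1 4.2
   vertex 0.8 3.7 0.0
  endloop
 endfacet
 facet normal -0.822 0.529 0.210
  outer loop
   vertex 1.6 3.0 4.9
   vertex 0.8 3.7 0.0
   vertex 0.2 1.1 4.2
  endloop
 endfacet
 facet normal 0.210 -0.471 0.857
  outer loop
   vertex 1.6 3.0 4.9
   vertex 0.2 1.1 4.2
   vertex 3.8 3.8 4.8
  endloop
 endfacet
 facet normal -0.328 0.926 0.186
  outer loop
   vertex 1.6 3.0 4.9
   vertex 3.8 3.8 4.8
   vertex 0.8 3.7 0.0
  endloop
 endfacet
 facet normal 0.278 -0.173 -0.945
  outer loop
   vertex 3.5 0.4 1.4
   vertex 0.8 3.7 0.0
   vertex 4.9 3.2 1.3
  endloop
 endfacet
 facet normal 0.252 -0.196 -0.948
  outer loop
   vertex 3.5 0.4 1.4
   vertex 1.4 0.6 0.8
   vertex 0.8 3.7 0.0
  endloop
 endfacet
 facet normal 0.847 -0.411 0.337
  outer loop
   vertex 3.5 0.4 1.4
   vertex 4.9 3.2 1.3
   vertex 3.8 3.8 4.8
  endloop
 endfacet
 facet normal 0.395 -0.667 0.632
  outer loop
   vertex 3.5 0.4 1.4
   vertex 3.8 3.8 4.8
   vertex 0.2 1.1 4.2
  endloop
 endfacet
 facet normal -0.123 -0.987 0.102
  outer loop
   vertex 3.5 0.4 1.4
   vertex 0.2 1.1 4.2
   vertex 1.4 0.6 0.8
  endloop
 endfacet
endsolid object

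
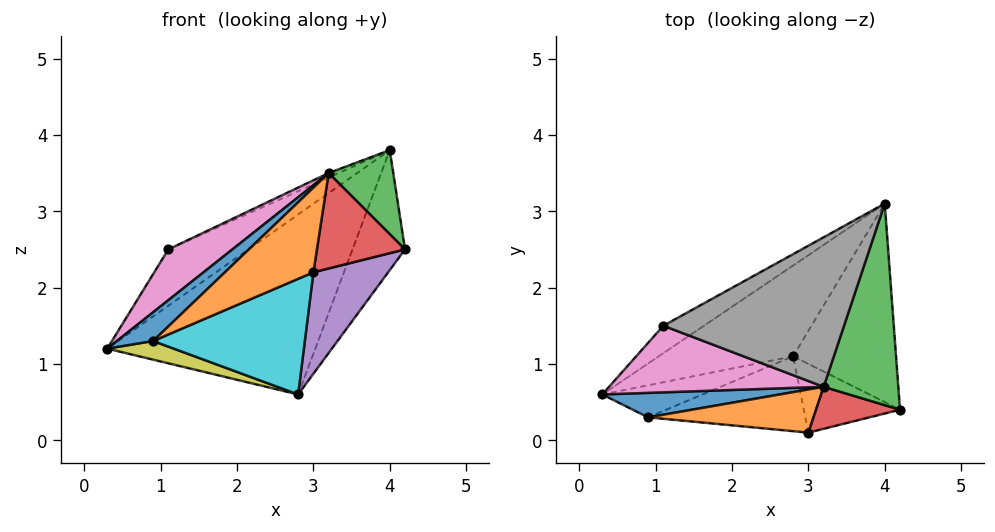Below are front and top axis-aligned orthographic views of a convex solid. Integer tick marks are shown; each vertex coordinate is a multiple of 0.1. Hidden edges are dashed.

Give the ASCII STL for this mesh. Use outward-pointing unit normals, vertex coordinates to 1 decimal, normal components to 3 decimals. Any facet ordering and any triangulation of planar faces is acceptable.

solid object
 facet normal -0.276 0.858 -0.433
  outer loop
   vertex 2.8 1.1 0.6
   vertex 0.3 0.6 1.2
   vertex 4.0 3.1 3.8
  endloop
 endfacet
 facet normal 0.818 0.298 -0.493
  outer loop
   vertex 2.8 1.1 0.6
   vertex 4.0 3.1 3.8
   vertex 4.2 0.4 2.5
  endloop
 endfacet
 facet normal 0.628 -0.299 0.718
  outer loop
   vertex 3.2 0.7 3.5
   vertex 4.2 0.4 2.5
   vertex 4.0 3.1 3.8
  endloop
 endfacet
 facet normal 0.127 -0.908 0.399
  outer loop
   vertex 3.0 0.1 2.2
   vertex 4.2 0.4 2.5
   vertex 3.2 0.7 3.5
  endloop
 endfacet
 facet normal 0.328 -0.782 -0.530
  outer loop
   vertex 3.0 0.1 2.2
   vertex 2.8 1.1 0.6
   vertex 4.2 0.4 2.5
  endloop
 endfacet
 facet normal -0.287 0.861 -0.420
  outer loop
   vertex 1.1 1.5 2.5
   vertex 4.0 3.1 3.8
   vertex 0.3 0.6 1.2
  endloop
 endfacet
 facet normal -0.521 -0.518 0.679
  outer loop
   vertex 1.1 1.5 2.5
   vertex 0.3 0.6 1.2
   vertex 3.2 0.7 3.5
  endloop
 endfacet
 facet normal -0.421 0.027 0.907
  outer loop
   vertex 1.1 1.5 2.5
   vertex 3.2 0.7 3.5
   vertex 4.0 3.1 3.8
  endloop
 endfacet
 facet normal -0.106 -0.499 -0.860
  outer loop
   vertex 0.9 0.3 1.3
   vertex 0.3 0.6 1.2
   vertex 2.8 1.1 0.6
  endloop
 endfacet
 facet normal 0.151 -0.830 -0.537
  outer loop
   vertex 0.9 0.3 1.3
   vertex 2.8 1.1 0.6
   vertex 3.0 0.1 2.2
  endloop
 endfacet
 facet normal -0.439 -0.684 0.583
  outer loop
   vertex 0.9 0.3 1.3
   vertex 3.2 0.7 3.5
   vertex 0.3 0.6 1.2
  endloop
 endfacet
 facet normal -0.269 -0.858 0.437
  outer loop
   vertex 0.9 0.3 1.3
   vertex 3.0 0.1 2.2
   vertex 3.2 0.7 3.5
  endloop
 endfacet
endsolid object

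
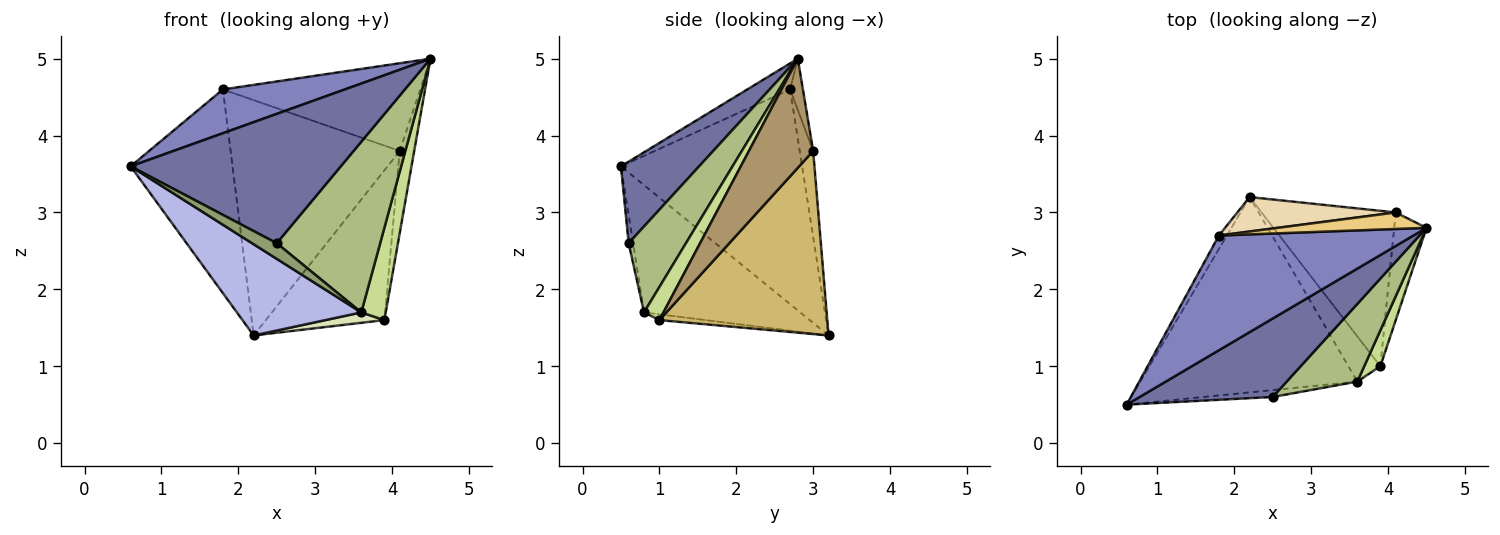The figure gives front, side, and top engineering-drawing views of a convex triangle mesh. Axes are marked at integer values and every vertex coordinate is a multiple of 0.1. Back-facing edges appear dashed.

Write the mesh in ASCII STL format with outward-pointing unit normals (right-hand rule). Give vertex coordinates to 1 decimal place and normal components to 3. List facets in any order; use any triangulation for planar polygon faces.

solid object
 facet normal 0.303 -0.815 0.494
  outer loop
   vertex 2.5 0.6 2.6
   vertex 4.5 2.8 5.0
   vertex 0.6 0.5 3.6
  endloop
 endfacet
 facet normal -0.124 -0.354 0.927
  outer loop
   vertex 1.8 2.7 4.6
   vertex 0.6 0.5 3.6
   vertex 4.5 2.8 5.0
  endloop
 endfacet
 facet normal -0.871 0.490 -0.032
  outer loop
   vertex 1.8 2.7 4.6
   vertex 2.2 3.2 1.4
   vertex 0.6 0.5 3.6
  endloop
 endfacet
 facet normal -0.469 -0.374 -0.800
  outer loop
   vertex 3.6 0.8 1.7
   vertex 0.6 0.5 3.6
   vertex 2.2 3.2 1.4
  endloop
 endfacet
 facet normal -0.163 -0.902 -0.399
  outer loop
   vertex 3.6 0.8 1.7
   vertex 2.5 0.6 2.6
   vertex 0.6 0.5 3.6
  endloop
 endfacet
 facet normal 0.450 -0.813 0.370
  outer loop
   vertex 3.6 0.8 1.7
   vertex 4.5 2.8 5.0
   vertex 2.5 0.6 2.6
  endloop
 endfacet
 facet normal 0.596 -0.748 0.291
  outer loop
   vertex 3.9 1.0 1.6
   vertex 4.5 2.8 5.0
   vertex 3.6 0.8 1.7
  endloop
 endfacet
 facet normal -0.173 -0.221 -0.960
  outer loop
   vertex 3.9 1.0 1.6
   vertex 3.6 0.8 1.7
   vertex 2.2 3.2 1.4
  endloop
 endfacet
 facet normal 0.937 0.211 -0.277
  outer loop
   vertex 4.1 3.0 3.8
   vertex 4.5 2.8 5.0
   vertex 3.9 1.0 1.6
  endloop
 endfacet
 facet normal 0.701 0.495 -0.514
  outer loop
   vertex 4.1 3.0 3.8
   vertex 3.9 1.0 1.6
   vertex 2.2 3.2 1.4
  endloop
 endfacet
 facet normal -0.064 0.981 0.185
  outer loop
   vertex 4.1 3.0 3.8
   vertex 1.8 2.7 4.6
   vertex 4.5 2.8 5.0
  endloop
 endfacet
 facet normal -0.078 0.986 0.144
  outer loop
   vertex 4.1 3.0 3.8
   vertex 2.2 3.2 1.4
   vertex 1.8 2.7 4.6
  endloop
 endfacet
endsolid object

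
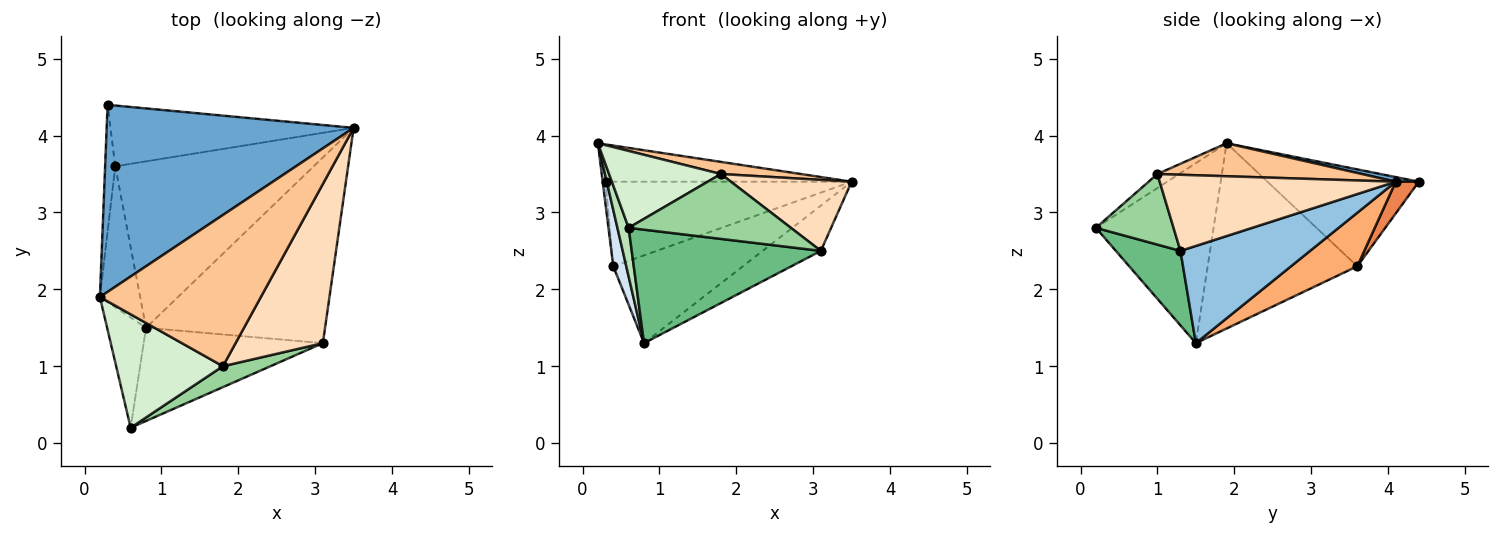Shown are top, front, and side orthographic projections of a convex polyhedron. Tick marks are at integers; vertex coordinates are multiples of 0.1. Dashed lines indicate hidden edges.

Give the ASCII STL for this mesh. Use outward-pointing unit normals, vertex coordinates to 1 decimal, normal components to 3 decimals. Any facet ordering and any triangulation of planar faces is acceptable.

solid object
 facet normal 0.018 0.195 0.981
  outer loop
   vertex 0.3 4.4 3.4
   vertex 0.2 1.9 3.9
   vertex 3.5 4.1 3.4
  endloop
 endfacet
 facet normal 0.467 0.210 -0.859
  outer loop
   vertex 3.1 1.3 2.5
   vertex 0.8 1.5 1.3
   vertex 3.5 4.1 3.4
  endloop
 endfacet
 facet normal -0.994 0.019 -0.104
  outer loop
   vertex 0.4 3.6 2.3
   vertex 0.2 1.9 3.9
   vertex 0.3 4.4 3.4
  endloop
 endfacet
 facet normal -0.974 -0.085 -0.212
  outer loop
   vertex 0.4 3.6 2.3
   vertex 0.8 1.5 1.3
   vertex 0.2 1.9 3.9
  endloop
 endfacet
 facet normal 0.076 0.810 -0.582
  outer loop
   vertex 0.4 3.6 2.3
   vertex 0.3 4.4 3.4
   vertex 3.5 4.1 3.4
  endloop
 endfacet
 facet normal 0.232 0.454 -0.860
  outer loop
   vertex 0.4 3.6 2.3
   vertex 3.5 4.1 3.4
   vertex 0.8 1.5 1.3
  endloop
 endfacet
 facet normal 0.200 -0.078 0.977
  outer loop
   vertex 1.8 1.0 3.5
   vertex 3.5 4.1 3.4
   vertex 0.2 1.9 3.9
  endloop
 endfacet
 facet normal 0.623 -0.319 0.714
  outer loop
   vertex 1.8 1.0 3.5
   vertex 3.1 1.3 2.5
   vertex 3.5 4.1 3.4
  endloop
 endfacet
 facet normal 0.255 -0.747 -0.614
  outer loop
   vertex 0.6 0.2 2.8
   vertex 0.8 1.5 1.3
   vertex 3.1 1.3 2.5
  endloop
 endfacet
 facet normal 0.415 -0.866 0.279
  outer loop
   vertex 0.6 0.2 2.8
   vertex 3.1 1.3 2.5
   vertex 1.8 1.0 3.5
  endloop
 endfacet
 facet normal -0.973 -0.093 -0.210
  outer loop
   vertex 0.6 0.2 2.8
   vertex 0.2 1.9 3.9
   vertex 0.8 1.5 1.3
  endloop
 endfacet
 facet normal -0.108 -0.558 0.823
  outer loop
   vertex 0.6 0.2 2.8
   vertex 1.8 1.0 3.5
   vertex 0.2 1.9 3.9
  endloop
 endfacet
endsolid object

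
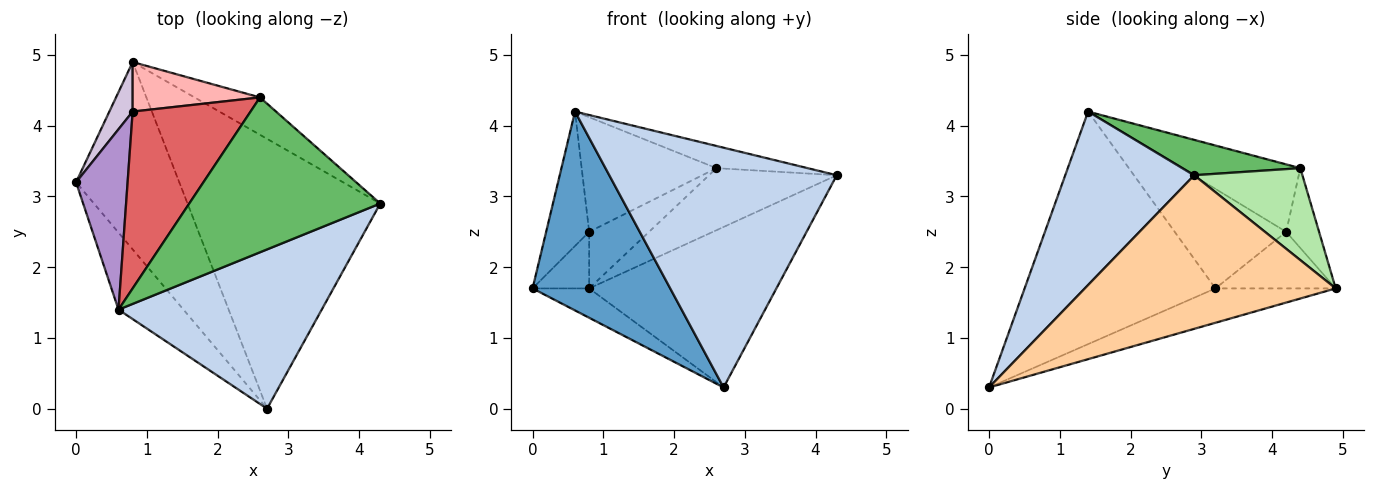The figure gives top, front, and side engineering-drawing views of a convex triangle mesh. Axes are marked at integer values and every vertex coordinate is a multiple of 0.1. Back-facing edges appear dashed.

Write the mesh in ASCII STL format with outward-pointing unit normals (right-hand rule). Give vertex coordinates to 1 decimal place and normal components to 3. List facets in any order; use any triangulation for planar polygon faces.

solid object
 facet normal -0.791 -0.571 -0.221
  outer loop
   vertex 0.6 1.4 4.2
   vertex 0.0 3.2 1.7
   vertex 2.7 0.0 0.3
  endloop
 endfacet
 facet normal 0.427 -0.753 0.500
  outer loop
   vertex 0.6 1.4 4.2
   vertex 2.7 0.0 0.3
   vertex 4.3 2.9 3.3
  endloop
 endfacet
 facet normal -0.312 0.147 -0.939
  outer loop
   vertex 0.8 4.9 1.7
   vertex 2.7 0.0 0.3
   vertex 0.0 3.2 1.7
  endloop
 endfacet
 facet normal 0.565 0.422 -0.709
  outer loop
   vertex 0.8 4.9 1.7
   vertex 4.3 2.9 3.3
   vertex 2.7 0.0 0.3
  endloop
 endfacet
 facet normal 0.180 0.139 0.974
  outer loop
   vertex 2.6 4.4 3.4
   vertex 0.6 1.4 4.2
   vertex 4.3 2.9 3.3
  endloop
 endfacet
 facet normal 0.587 0.693 -0.418
  outer loop
   vertex 2.6 4.4 3.4
   vertex 4.3 2.9 3.3
   vertex 0.8 4.9 1.7
  endloop
 endfacet
 facet normal -0.433 0.490 0.757
  outer loop
   vertex 0.8 4.2 2.5
   vertex 0.6 1.4 4.2
   vertex 2.6 4.4 3.4
  endloop
 endfacet
 facet normal -0.382 0.696 0.609
  outer loop
   vertex 0.8 4.2 2.5
   vertex 2.6 4.4 3.4
   vertex 0.8 4.9 1.7
  endloop
 endfacet
 facet normal -0.840 0.324 0.435
  outer loop
   vertex 0.8 4.2 2.5
   vertex 0.0 3.2 1.7
   vertex 0.6 1.4 4.2
  endloop
 endfacet
 facet normal -0.848 0.399 0.349
  outer loop
   vertex 0.8 4.2 2.5
   vertex 0.8 4.9 1.7
   vertex 0.0 3.2 1.7
  endloop
 endfacet
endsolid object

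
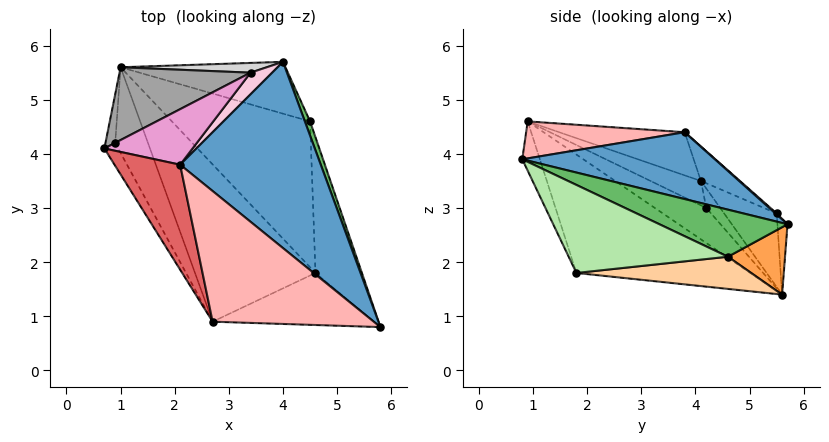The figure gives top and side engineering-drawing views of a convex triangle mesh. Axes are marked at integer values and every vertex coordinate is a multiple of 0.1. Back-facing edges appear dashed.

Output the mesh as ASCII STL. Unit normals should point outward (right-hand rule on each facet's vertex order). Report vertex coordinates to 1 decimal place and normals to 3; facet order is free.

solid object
 facet normal 0.401 0.354 0.845
  outer loop
   vertex 2.1 3.8 4.4
   vertex 5.8 0.8 3.9
   vertex 4.0 5.7 2.7
  endloop
 endfacet
 facet normal -0.816 -0.408 -0.408
  outer loop
   vertex 0.9 4.2 3.0
   vertex 0.7 4.1 3.5
   vertex 1.0 5.6 1.4
  endloop
 endfacet
 facet normal 0.313 0.561 -0.766
  outer loop
   vertex 4.5 4.6 2.1
   vertex 1.0 5.6 1.4
   vertex 4.0 5.7 2.7
  endloop
 endfacet
 facet normal 0.225 0.112 -0.968
  outer loop
   vertex 4.5 4.6 2.1
   vertex 4.6 1.8 1.8
   vertex 1.0 5.6 1.4
  endloop
 endfacet
 facet normal 0.925 0.365 0.102
  outer loop
   vertex 4.5 4.6 2.1
   vertex 4.0 5.7 2.7
   vertex 5.8 0.8 3.9
  endloop
 endfacet
 facet normal 0.882 0.081 -0.465
  outer loop
   vertex 4.5 4.6 2.1
   vertex 5.8 0.8 3.9
   vertex 4.6 1.8 1.8
  endloop
 endfacet
 facet normal -0.548 -0.056 0.834
  outer loop
   vertex 2.7 0.9 4.6
   vertex 2.1 3.8 4.4
   vertex 0.7 4.1 3.5
  endloop
 endfacet
 facet normal 0.222 0.113 0.968
  outer loop
   vertex 2.7 0.9 4.6
   vertex 5.8 0.8 3.9
   vertex 2.1 3.8 4.4
  endloop
 endfacet
 facet normal -0.114 -0.921 -0.373
  outer loop
   vertex 2.7 0.9 4.6
   vertex 4.6 1.8 1.8
   vertex 5.8 0.8 3.9
  endloop
 endfacet
 facet normal -0.709 -0.581 -0.400
  outer loop
   vertex 2.7 0.9 4.6
   vertex 0.7 4.1 3.5
   vertex 0.9 4.2 3.0
  endloop
 endfacet
 facet normal -0.564 -0.594 -0.574
  outer loop
   vertex 2.7 0.9 4.6
   vertex 1.0 5.6 1.4
   vertex 4.6 1.8 1.8
  endloop
 endfacet
 facet normal -0.589 -0.589 -0.553
  outer loop
   vertex 2.7 0.9 4.6
   vertex 0.9 4.2 3.0
   vertex 1.0 5.6 1.4
  endloop
 endfacet
 facet normal -0.244 0.740 0.627
  outer loop
   vertex 3.4 5.5 2.9
   vertex 0.7 4.1 3.5
   vertex 2.1 3.8 4.4
  endloop
 endfacet
 facet normal 0.040 0.644 0.764
  outer loop
   vertex 3.4 5.5 2.9
   vertex 2.1 3.8 4.4
   vertex 4.0 5.7 2.7
  endloop
 endfacet
 facet normal -0.296 0.797 0.527
  outer loop
   vertex 3.4 5.5 2.9
   vertex 1.0 5.6 1.4
   vertex 0.7 4.1 3.5
  endloop
 endfacet
 facet normal -0.186 0.915 0.358
  outer loop
   vertex 3.4 5.5 2.9
   vertex 4.0 5.7 2.7
   vertex 1.0 5.6 1.4
  endloop
 endfacet
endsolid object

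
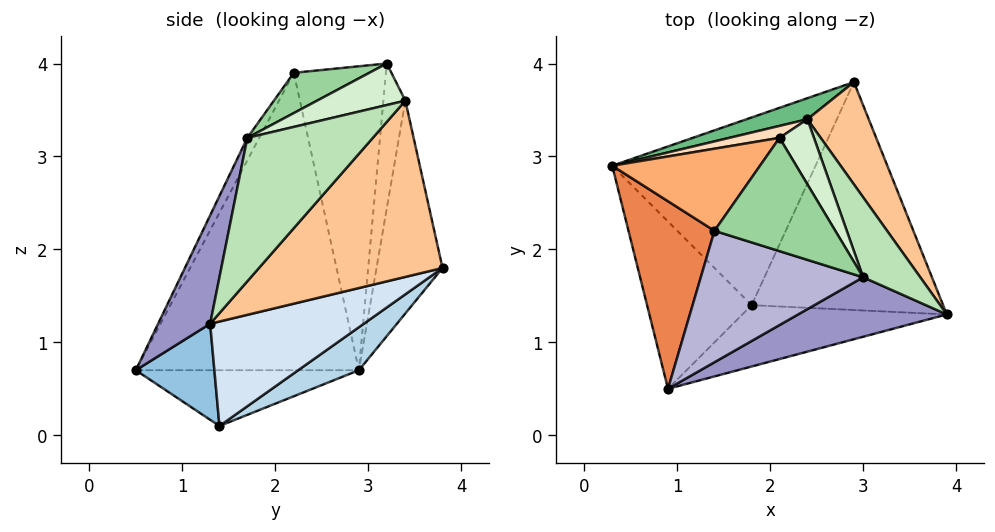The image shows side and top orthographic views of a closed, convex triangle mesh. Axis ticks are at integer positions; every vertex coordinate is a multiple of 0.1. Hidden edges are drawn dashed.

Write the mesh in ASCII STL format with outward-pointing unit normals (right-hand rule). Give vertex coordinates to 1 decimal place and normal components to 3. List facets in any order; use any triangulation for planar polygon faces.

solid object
 facet normal -0.467 -0.117 -0.876
  outer loop
   vertex 1.8 1.4 0.1
   vertex 0.9 0.5 0.7
   vertex 0.3 2.9 0.7
  endloop
 endfacet
 facet normal 0.296 -0.717 -0.631
  outer loop
   vertex 1.8 1.4 0.1
   vertex 3.9 1.3 1.2
   vertex 0.9 0.5 0.7
  endloop
 endfacet
 facet normal 0.178 0.513 -0.840
  outer loop
   vertex 1.8 1.4 0.1
   vertex 0.3 2.9 0.7
   vertex 2.9 3.8 1.8
  endloop
 endfacet
 facet normal 0.444 0.373 -0.814
  outer loop
   vertex 1.8 1.4 0.1
   vertex 2.9 3.8 1.8
   vertex 3.9 1.3 1.2
  endloop
 endfacet
 facet normal -0.934 -0.234 0.270
  outer loop
   vertex 1.4 2.2 3.9
   vertex 0.3 2.9 0.7
   vertex 0.9 0.5 0.7
  endloop
 endfacet
 facet normal -0.776 0.505 0.377
  outer loop
   vertex 1.4 2.2 3.9
   vertex 2.1 3.2 4.0
   vertex 0.3 2.9 0.7
  endloop
 endfacet
 facet normal 0.905 0.286 0.315
  outer loop
   vertex 2.4 3.4 3.6
   vertex 3.9 1.3 1.2
   vertex 2.9 3.8 1.8
  endloop
 endfacet
 facet normal -0.411 0.901 0.142
  outer loop
   vertex 2.4 3.4 3.6
   vertex 0.3 2.9 0.7
   vertex 2.1 3.2 4.0
  endloop
 endfacet
 facet normal -0.364 0.925 0.104
  outer loop
   vertex 2.4 3.4 3.6
   vertex 2.9 3.8 1.8
   vertex 0.3 2.9 0.7
  endloop
 endfacet
 facet normal 0.302 -0.302 0.905
  outer loop
   vertex 3.0 1.7 3.2
   vertex 2.1 3.2 4.0
   vertex 1.4 2.2 3.9
  endloop
 endfacet
 facet normal 0.903 0.234 0.360
  outer loop
   vertex 3.0 1.7 3.2
   vertex 3.9 1.3 1.2
   vertex 2.4 3.4 3.6
  endloop
 endfacet
 facet normal 0.764 0.121 0.634
  outer loop
   vertex 3.0 1.7 3.2
   vertex 2.4 3.4 3.6
   vertex 2.1 3.2 4.0
  endloop
 endfacet
 facet normal 0.204 -0.938 0.279
  outer loop
   vertex 3.0 1.7 3.2
   vertex 0.9 0.5 0.7
   vertex 3.9 1.3 1.2
  endloop
 endfacet
 facet normal -0.066 -0.877 0.476
  outer loop
   vertex 3.0 1.7 3.2
   vertex 1.4 2.2 3.9
   vertex 0.9 0.5 0.7
  endloop
 endfacet
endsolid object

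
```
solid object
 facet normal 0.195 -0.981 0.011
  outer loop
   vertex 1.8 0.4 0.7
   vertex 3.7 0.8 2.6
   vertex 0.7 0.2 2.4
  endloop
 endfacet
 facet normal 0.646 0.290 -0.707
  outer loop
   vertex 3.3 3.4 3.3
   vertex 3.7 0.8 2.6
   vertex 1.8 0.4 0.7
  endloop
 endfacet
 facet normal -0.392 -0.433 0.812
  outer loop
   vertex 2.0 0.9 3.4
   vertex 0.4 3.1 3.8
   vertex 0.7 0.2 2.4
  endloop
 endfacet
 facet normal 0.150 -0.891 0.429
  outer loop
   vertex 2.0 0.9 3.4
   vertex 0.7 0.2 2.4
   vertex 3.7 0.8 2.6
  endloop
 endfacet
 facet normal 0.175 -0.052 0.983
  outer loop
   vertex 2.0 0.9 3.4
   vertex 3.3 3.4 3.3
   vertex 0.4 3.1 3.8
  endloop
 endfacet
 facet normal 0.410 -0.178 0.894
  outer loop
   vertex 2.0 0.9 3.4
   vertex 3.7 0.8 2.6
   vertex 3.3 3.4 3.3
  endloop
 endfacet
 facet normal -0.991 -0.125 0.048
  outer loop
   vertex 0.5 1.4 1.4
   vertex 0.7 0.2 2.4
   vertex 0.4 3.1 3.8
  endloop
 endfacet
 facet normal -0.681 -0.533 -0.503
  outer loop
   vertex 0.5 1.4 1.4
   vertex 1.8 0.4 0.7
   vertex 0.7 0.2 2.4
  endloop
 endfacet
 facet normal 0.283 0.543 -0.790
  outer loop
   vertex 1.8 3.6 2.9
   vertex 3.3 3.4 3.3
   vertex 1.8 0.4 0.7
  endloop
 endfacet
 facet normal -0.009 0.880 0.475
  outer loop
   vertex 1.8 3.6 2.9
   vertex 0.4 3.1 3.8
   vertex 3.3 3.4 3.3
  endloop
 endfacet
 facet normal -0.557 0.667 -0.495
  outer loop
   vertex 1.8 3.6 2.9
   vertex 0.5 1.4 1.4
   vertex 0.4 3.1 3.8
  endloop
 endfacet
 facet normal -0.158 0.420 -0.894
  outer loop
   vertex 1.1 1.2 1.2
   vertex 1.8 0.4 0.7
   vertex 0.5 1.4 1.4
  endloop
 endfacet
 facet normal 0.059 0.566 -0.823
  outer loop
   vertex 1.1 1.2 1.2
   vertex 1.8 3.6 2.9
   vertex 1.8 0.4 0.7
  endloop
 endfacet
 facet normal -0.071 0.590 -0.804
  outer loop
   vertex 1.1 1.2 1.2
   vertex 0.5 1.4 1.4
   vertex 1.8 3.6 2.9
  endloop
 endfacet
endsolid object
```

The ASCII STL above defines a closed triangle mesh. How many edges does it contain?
21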